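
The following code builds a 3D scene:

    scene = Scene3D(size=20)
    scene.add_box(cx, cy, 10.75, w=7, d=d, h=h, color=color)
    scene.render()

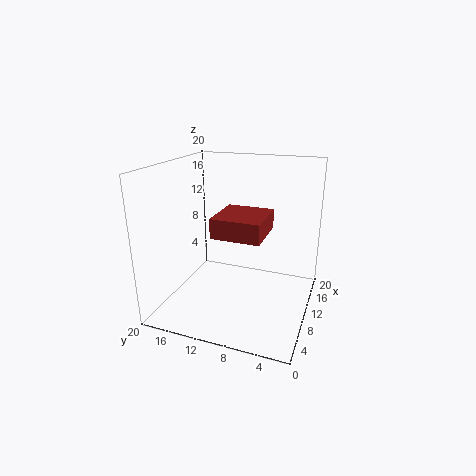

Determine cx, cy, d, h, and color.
cx = 6.75
cy = 6
d = 6.75
h = 2.75
color = 'brown'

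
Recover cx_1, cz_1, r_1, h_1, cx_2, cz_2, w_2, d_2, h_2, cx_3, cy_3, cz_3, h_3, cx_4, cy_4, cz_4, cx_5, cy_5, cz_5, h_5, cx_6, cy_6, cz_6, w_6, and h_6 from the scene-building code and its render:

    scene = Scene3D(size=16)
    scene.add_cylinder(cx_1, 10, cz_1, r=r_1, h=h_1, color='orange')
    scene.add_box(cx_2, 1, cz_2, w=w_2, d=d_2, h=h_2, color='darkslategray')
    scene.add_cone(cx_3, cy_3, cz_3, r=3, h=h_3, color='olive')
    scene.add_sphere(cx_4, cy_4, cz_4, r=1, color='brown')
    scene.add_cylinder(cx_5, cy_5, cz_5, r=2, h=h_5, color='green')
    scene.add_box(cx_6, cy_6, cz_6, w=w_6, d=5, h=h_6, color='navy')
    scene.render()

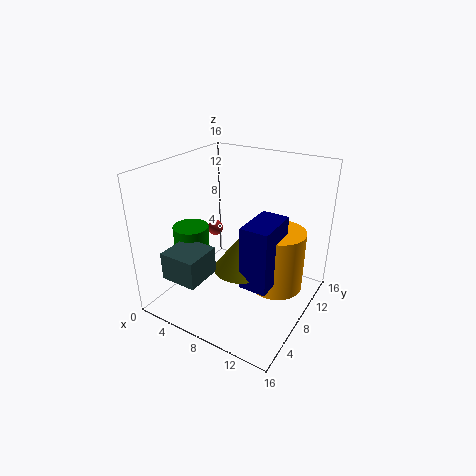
cx_1 = 12
cz_1 = 2
r_1 = 3
h_1 = 7
cx_2 = 3
cz_2 = 5
w_2 = 4
d_2 = 4
h_2 = 3
cx_3 = 9
cy_3 = 7
cz_3 = 5
h_3 = 4
cx_4 = 2
cy_4 = 12
cz_4 = 6
cx_5 = 3
cy_5 = 6
cz_5 = 3
h_5 = 6
cx_6 = 10
cy_6 = 5
cz_6 = 4
w_6 = 3
h_6 = 7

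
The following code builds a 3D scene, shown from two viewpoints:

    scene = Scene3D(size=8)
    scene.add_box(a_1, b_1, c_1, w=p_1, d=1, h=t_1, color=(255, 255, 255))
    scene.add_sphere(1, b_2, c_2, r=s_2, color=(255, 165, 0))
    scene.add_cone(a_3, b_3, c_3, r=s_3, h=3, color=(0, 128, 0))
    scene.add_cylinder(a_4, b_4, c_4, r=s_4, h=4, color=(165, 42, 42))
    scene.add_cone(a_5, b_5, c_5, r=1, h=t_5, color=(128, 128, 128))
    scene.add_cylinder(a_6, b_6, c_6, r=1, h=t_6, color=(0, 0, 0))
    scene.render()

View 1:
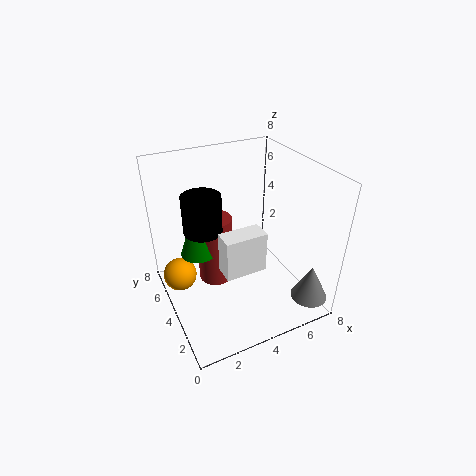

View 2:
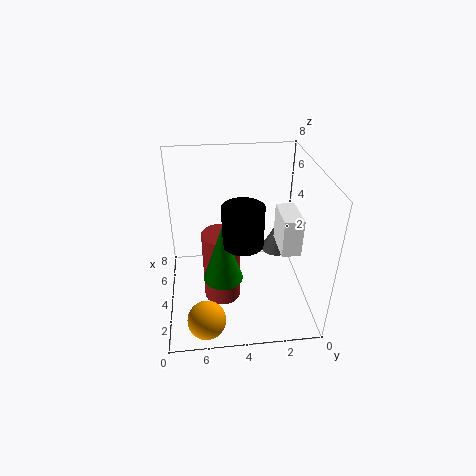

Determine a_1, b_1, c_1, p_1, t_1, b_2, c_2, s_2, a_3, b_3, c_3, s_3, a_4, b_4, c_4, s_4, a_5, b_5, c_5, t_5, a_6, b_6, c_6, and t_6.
a_1 = 2; b_1 = 1; c_1 = 4; p_1 = 2; t_1 = 2; b_2 = 6; c_2 = 1; s_2 = 1; a_3 = 2; b_3 = 5; c_3 = 3; s_3 = 1; a_4 = 3; b_4 = 5; c_4 = 1; s_4 = 1; a_5 = 7; b_5 = 1; c_5 = 1; t_5 = 2; a_6 = 2; b_6 = 4; c_6 = 5; t_6 = 2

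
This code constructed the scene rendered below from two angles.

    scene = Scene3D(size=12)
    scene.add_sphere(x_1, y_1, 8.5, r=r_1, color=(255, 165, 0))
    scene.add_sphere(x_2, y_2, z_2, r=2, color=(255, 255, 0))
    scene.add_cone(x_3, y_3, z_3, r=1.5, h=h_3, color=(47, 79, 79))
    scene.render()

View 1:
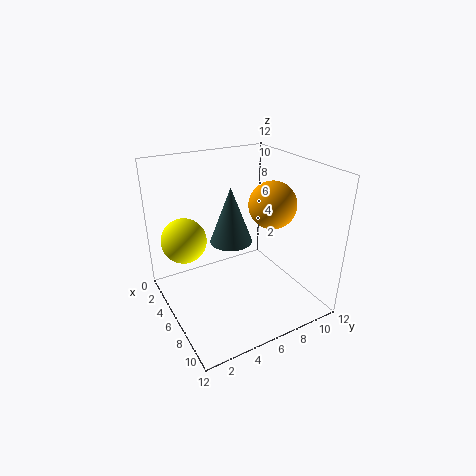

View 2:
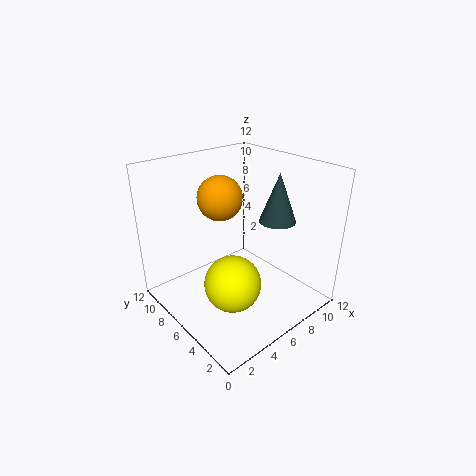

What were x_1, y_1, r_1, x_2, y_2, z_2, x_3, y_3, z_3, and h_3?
x_1 = 6.5
y_1 = 9
r_1 = 2
x_2 = 2.5
y_2 = 2.5
z_2 = 5
x_3 = 8.5
y_3 = 4
z_3 = 7.5
h_3 = 4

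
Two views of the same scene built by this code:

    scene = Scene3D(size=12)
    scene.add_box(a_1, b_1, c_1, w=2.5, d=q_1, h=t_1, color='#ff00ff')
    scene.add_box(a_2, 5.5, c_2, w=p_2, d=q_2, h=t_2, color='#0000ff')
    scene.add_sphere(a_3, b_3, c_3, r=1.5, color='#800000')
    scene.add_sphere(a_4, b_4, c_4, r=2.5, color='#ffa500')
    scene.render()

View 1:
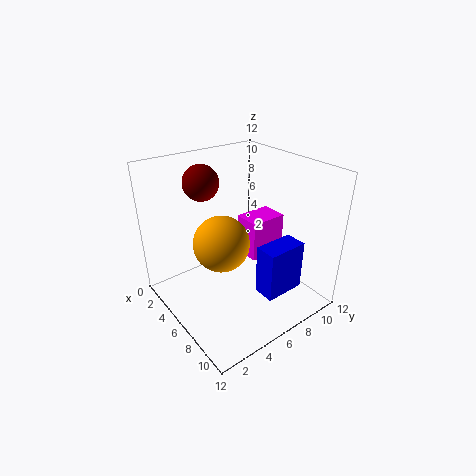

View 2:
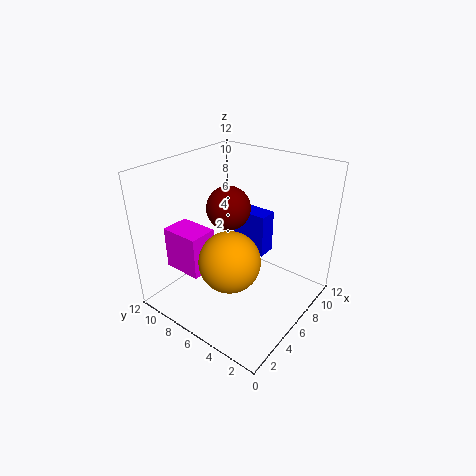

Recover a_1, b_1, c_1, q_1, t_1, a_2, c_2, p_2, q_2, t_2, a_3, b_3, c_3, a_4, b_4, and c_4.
a_1 = 3; b_1 = 8.25; c_1 = 2.5; q_1 = 3.5; t_1 = 3.75; a_2 = 9; c_2 = 2.75; p_2 = 1.75; q_2 = 3.25; t_2 = 4; a_3 = 3; b_3 = 4.5; c_3 = 10.25; a_4 = 4.25; b_4 = 5.5; c_4 = 4.75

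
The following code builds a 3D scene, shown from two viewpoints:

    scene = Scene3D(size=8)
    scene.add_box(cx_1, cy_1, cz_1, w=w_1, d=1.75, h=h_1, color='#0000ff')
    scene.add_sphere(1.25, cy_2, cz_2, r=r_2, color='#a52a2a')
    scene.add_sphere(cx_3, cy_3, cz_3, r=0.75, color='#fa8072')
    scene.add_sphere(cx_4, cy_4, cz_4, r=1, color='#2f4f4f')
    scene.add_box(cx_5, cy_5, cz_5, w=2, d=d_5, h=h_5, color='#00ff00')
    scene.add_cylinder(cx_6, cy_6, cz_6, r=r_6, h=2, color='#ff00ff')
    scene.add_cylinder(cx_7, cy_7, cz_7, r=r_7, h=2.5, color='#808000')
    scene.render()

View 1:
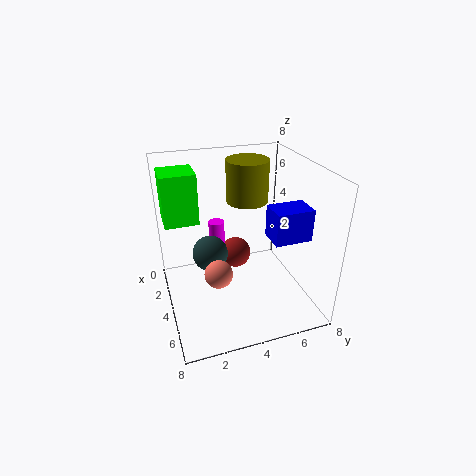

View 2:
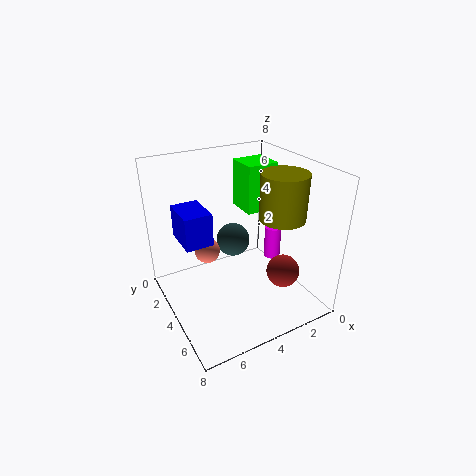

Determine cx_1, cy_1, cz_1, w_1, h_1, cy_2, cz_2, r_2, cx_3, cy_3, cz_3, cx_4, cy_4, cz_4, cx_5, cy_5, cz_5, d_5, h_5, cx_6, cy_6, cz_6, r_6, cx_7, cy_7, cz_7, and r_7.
cx_1 = 6.5; cy_1 = 4.5; cz_1 = 5.5; w_1 = 1.25; h_1 = 1.5; cy_2 = 4.75; cz_2 = 1.25; r_2 = 1; cx_3 = 5.25; cy_3 = 2.5; cz_3 = 2.75; cx_4 = 3.5; cy_4 = 2.5; cz_4 = 3; cx_5 = 0.25; cy_5 = 0.25; cz_5 = 4.25; d_5 = 2; h_5 = 3; cx_6 = 1.25; cy_6 = 3.5; cz_6 = 1.75; r_6 = 0.5; cx_7 = 2; cy_7 = 5.25; cz_7 = 5.25; r_7 = 1.25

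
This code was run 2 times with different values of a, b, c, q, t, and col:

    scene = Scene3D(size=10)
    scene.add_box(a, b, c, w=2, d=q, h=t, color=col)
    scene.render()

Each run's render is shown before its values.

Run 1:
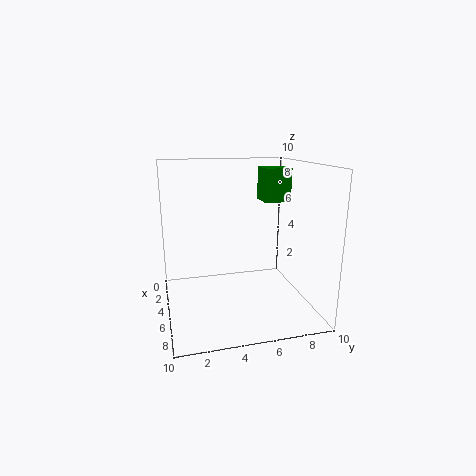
a = 1.5; b = 7.5; c = 7; q = 2; t = 2.5; col = 'green'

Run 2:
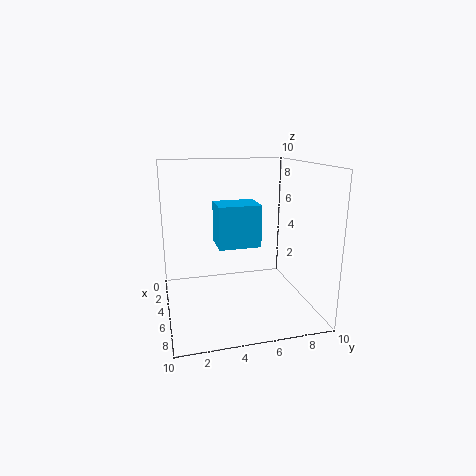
a = 6.5; b = 3; c = 5.5; q = 2.5; t = 2.5; col = 'deepskyblue'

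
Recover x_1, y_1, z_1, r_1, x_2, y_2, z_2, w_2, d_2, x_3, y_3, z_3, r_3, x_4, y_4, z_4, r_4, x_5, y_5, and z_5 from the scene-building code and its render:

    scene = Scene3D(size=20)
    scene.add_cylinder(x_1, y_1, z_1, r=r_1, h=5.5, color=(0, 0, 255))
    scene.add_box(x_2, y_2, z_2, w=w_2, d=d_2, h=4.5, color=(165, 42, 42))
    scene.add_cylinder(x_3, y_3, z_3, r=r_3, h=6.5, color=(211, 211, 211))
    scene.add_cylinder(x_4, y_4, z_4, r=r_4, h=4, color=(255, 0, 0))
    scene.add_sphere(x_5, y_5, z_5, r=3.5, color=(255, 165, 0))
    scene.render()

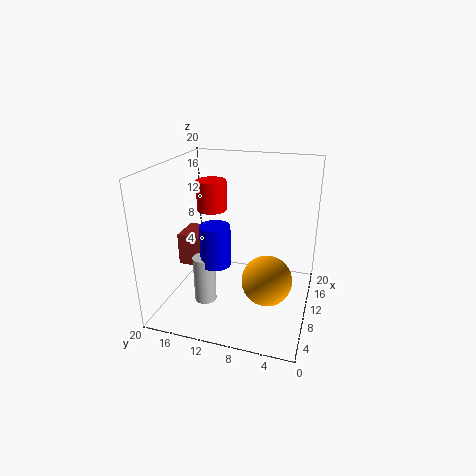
x_1 = 6.5, y_1 = 12, z_1 = 7.5, r_1 = 2, x_2 = 7.5, y_2 = 13, z_2 = 6, w_2 = 4.5, d_2 = 5, x_3 = 6, y_3 = 13.5, z_3 = 2, r_3 = 1.5, x_4 = 9.5, y_4 = 13.5, z_4 = 14, r_4 = 2, x_5 = 9, y_5 = 5.5, z_5 = 4.5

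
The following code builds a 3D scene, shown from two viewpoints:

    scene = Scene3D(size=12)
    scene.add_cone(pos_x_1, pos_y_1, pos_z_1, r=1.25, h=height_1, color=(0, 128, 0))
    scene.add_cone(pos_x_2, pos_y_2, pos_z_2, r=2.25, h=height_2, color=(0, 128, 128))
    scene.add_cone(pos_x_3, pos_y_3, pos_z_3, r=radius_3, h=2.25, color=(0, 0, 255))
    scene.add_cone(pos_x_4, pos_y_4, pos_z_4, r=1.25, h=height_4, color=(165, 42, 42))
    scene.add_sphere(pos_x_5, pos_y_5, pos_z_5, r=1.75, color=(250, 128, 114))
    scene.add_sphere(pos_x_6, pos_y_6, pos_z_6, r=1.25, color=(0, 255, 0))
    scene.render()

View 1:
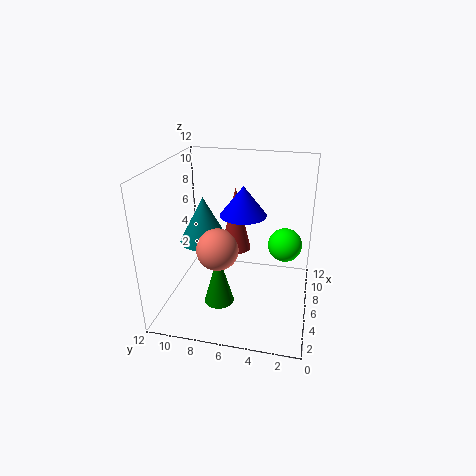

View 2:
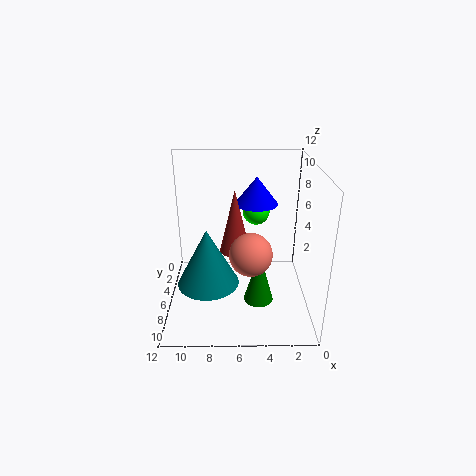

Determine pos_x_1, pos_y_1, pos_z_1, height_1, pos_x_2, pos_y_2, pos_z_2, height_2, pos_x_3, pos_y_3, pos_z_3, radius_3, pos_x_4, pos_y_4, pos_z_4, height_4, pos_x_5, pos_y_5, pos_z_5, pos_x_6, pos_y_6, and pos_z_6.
pos_x_1 = 4.25, pos_y_1 = 7.25, pos_z_1 = 0.75, height_1 = 4.5, pos_x_2 = 8.25, pos_y_2 = 9.75, pos_z_2 = 4.25, height_2 = 4.25, pos_x_3 = 4.5, pos_y_3 = 5.25, pos_z_3 = 8.75, radius_3 = 1.75, pos_x_4 = 6.25, pos_y_4 = 6.25, pos_z_4 = 5, height_4 = 5.25, pos_x_5 = 5, pos_y_5 = 7.5, pos_z_5 = 5.25, pos_x_6 = 4.25, pos_y_6 = 2, pos_z_6 = 6.75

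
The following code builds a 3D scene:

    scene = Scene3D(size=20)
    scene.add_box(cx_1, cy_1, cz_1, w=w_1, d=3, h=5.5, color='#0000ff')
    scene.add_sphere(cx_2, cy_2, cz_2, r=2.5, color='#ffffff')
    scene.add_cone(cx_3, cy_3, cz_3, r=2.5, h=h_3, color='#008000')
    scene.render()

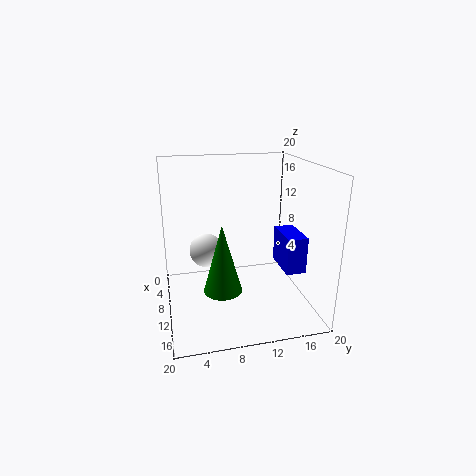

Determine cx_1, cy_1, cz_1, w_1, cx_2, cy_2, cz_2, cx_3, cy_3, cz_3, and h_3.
cx_1 = 5.5; cy_1 = 17; cz_1 = 4; w_1 = 6; cx_2 = 6.5; cy_2 = 6; cz_2 = 7; cx_3 = 14; cy_3 = 7; cz_3 = 4.5; h_3 = 9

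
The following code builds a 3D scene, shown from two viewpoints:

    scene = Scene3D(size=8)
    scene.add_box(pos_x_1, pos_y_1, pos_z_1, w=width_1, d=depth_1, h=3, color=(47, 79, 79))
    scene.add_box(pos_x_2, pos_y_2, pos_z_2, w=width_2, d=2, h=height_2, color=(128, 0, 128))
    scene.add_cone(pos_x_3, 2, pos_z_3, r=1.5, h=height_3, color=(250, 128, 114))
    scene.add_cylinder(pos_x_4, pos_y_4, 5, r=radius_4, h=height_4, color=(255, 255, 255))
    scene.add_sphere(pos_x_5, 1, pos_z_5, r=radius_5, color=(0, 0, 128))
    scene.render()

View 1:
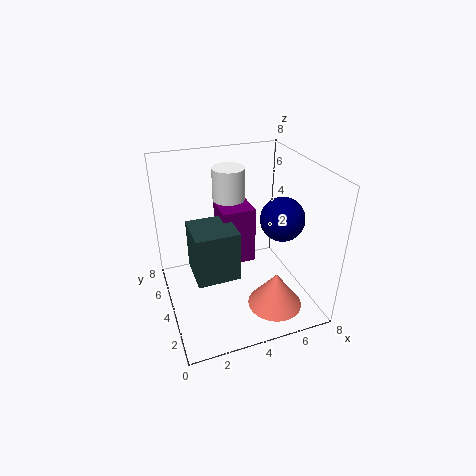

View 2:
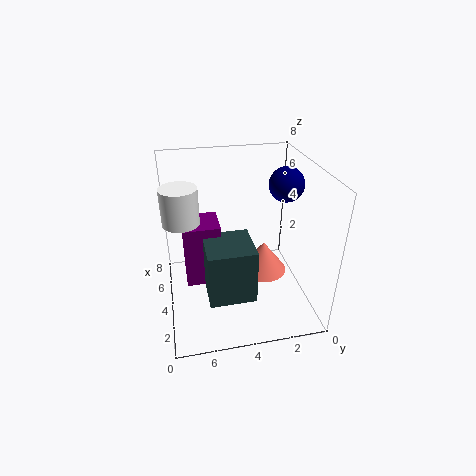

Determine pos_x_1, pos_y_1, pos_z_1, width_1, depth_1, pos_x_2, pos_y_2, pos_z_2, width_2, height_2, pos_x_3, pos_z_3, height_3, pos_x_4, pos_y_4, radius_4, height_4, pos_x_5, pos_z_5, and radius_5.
pos_x_1 = 1.5; pos_y_1 = 3.5; pos_z_1 = 1.5; width_1 = 2.5; depth_1 = 2.5; pos_x_2 = 3.5; pos_y_2 = 5; pos_z_2 = 1.5; width_2 = 2; height_2 = 3.5; pos_x_3 = 5.5; pos_z_3 = 0.5; height_3 = 2; pos_x_4 = 4.5; pos_y_4 = 7; radius_4 = 1; height_4 = 2; pos_x_5 = 5; pos_z_5 = 6.5; radius_5 = 1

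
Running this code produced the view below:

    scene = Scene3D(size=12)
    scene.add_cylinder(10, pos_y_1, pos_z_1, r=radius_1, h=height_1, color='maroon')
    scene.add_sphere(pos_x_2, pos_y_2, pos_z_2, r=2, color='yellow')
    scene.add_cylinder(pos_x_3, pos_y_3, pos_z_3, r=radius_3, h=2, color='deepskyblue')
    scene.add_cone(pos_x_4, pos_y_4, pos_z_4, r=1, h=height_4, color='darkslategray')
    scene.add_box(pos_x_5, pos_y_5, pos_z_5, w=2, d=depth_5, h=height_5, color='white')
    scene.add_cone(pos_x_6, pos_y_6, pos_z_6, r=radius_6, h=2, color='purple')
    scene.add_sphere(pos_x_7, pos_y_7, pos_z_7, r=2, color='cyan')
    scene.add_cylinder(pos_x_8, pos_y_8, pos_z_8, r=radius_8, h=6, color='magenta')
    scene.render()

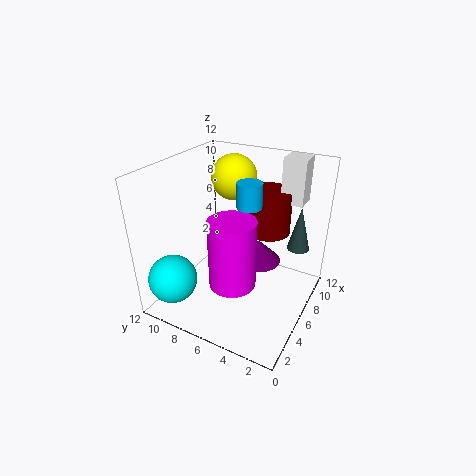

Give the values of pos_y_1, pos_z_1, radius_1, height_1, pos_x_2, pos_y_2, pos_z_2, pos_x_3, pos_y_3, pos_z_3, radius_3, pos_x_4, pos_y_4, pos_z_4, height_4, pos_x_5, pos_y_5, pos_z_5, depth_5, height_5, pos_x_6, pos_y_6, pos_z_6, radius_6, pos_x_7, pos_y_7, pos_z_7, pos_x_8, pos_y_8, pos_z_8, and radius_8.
pos_y_1 = 5; pos_z_1 = 5; radius_1 = 2; height_1 = 4; pos_x_2 = 9; pos_y_2 = 8; pos_z_2 = 10; pos_x_3 = 6; pos_y_3 = 5; pos_z_3 = 9; radius_3 = 1; pos_x_4 = 10; pos_y_4 = 2; pos_z_4 = 4; height_4 = 4; pos_x_5 = 10; pos_y_5 = 2; pos_z_5 = 8; depth_5 = 2; height_5 = 4; pos_x_6 = 8; pos_y_6 = 5; pos_z_6 = 3; radius_6 = 2; pos_x_7 = 2; pos_y_7 = 10; pos_z_7 = 3; pos_x_8 = 5; pos_y_8 = 6; pos_z_8 = 2; radius_8 = 2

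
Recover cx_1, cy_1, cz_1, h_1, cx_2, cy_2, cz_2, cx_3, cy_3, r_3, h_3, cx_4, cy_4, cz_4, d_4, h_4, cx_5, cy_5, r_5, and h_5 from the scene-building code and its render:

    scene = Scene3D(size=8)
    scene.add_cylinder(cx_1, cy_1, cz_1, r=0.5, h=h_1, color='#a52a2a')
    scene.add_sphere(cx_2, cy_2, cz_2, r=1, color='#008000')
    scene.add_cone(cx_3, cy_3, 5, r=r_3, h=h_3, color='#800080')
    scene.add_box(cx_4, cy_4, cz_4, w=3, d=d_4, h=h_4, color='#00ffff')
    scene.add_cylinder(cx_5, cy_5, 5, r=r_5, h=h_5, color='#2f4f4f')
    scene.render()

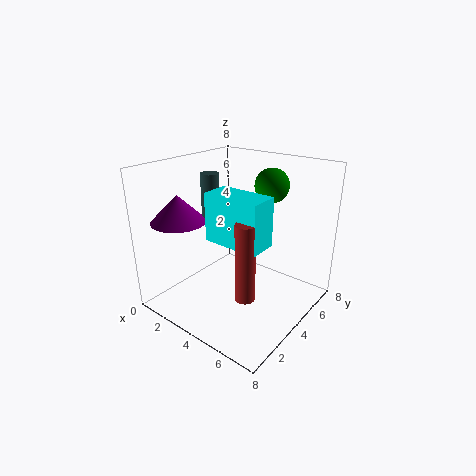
cx_1 = 6, cy_1 = 2, cz_1 = 2, h_1 = 4, cx_2 = 4.5, cy_2 = 6.5, cz_2 = 6.5, cx_3 = 1.5, cy_3 = 2, r_3 = 1.5, h_3 = 1.5, cx_4 = 3.5, cy_4 = 2, cz_4 = 4.5, d_4 = 1.5, h_4 = 2.5, cx_5 = 2.5, cy_5 = 3.5, r_5 = 0.5, h_5 = 2.5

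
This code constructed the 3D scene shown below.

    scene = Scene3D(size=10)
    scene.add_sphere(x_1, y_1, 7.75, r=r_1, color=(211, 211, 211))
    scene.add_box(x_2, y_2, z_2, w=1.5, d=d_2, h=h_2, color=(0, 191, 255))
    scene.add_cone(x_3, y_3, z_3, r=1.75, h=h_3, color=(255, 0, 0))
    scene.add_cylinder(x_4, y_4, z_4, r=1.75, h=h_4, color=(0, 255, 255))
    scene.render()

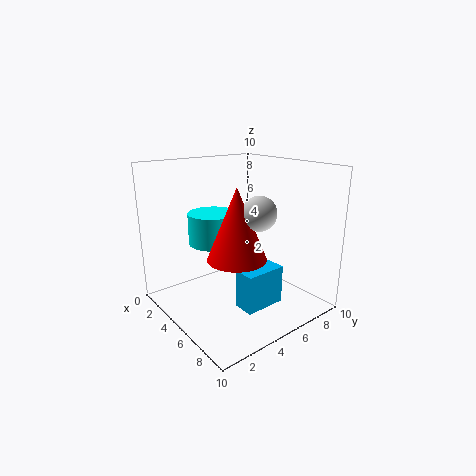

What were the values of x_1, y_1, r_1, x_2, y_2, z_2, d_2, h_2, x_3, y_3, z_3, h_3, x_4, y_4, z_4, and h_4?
x_1 = 8.5, y_1 = 3.75, r_1 = 1, x_2 = 5.75, y_2 = 4.25, z_2 = 0.25, d_2 = 3, h_2 = 2.75, x_3 = 7.75, y_3 = 2.75, z_3 = 5, h_3 = 4.25, x_4 = 3, y_4 = 4.25, z_4 = 4.25, h_4 = 2.25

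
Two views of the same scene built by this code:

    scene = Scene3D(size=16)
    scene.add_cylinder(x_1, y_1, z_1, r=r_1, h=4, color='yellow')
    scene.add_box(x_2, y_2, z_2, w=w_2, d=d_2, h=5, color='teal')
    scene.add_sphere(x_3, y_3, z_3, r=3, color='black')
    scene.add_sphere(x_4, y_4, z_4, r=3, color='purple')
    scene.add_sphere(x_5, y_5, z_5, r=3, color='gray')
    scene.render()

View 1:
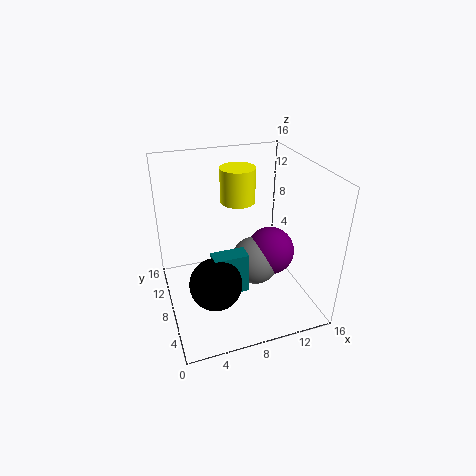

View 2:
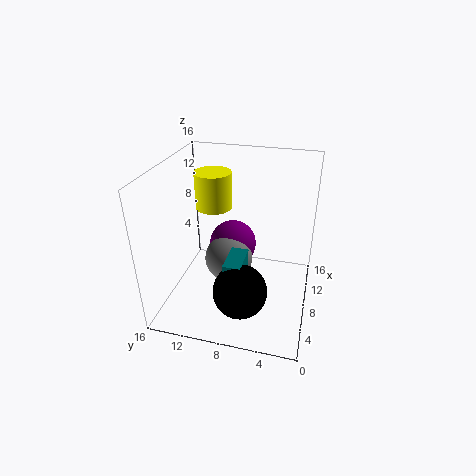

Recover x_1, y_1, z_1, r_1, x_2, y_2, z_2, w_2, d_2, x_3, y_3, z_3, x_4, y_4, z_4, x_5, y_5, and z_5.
x_1 = 9
y_1 = 11
z_1 = 11
r_1 = 2
x_2 = 5
y_2 = 7
z_2 = 1
w_2 = 4
d_2 = 2
x_3 = 5
y_3 = 7
z_3 = 3
x_4 = 13
y_4 = 10
z_4 = 4
x_5 = 11
y_5 = 10
z_5 = 3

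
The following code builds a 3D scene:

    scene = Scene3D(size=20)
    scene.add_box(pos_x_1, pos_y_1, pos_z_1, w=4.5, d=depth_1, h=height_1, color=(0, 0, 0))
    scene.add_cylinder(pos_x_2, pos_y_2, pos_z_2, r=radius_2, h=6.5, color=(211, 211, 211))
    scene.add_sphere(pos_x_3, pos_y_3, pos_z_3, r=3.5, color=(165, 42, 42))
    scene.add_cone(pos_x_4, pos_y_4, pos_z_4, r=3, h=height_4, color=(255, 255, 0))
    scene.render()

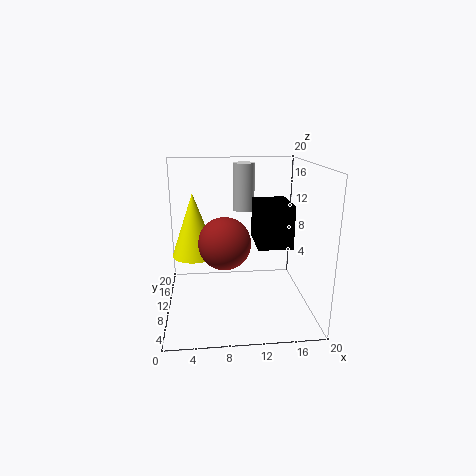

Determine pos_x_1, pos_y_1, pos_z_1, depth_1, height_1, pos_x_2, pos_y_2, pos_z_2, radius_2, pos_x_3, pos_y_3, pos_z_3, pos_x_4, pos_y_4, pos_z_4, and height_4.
pos_x_1 = 12, pos_y_1 = 5, pos_z_1 = 10, depth_1 = 6, height_1 = 5.5, pos_x_2 = 11, pos_y_2 = 12, pos_z_2 = 13.5, radius_2 = 1.5, pos_x_3 = 8, pos_y_3 = 8, pos_z_3 = 10, pos_x_4 = 4, pos_y_4 = 9.5, pos_z_4 = 8, height_4 = 8.5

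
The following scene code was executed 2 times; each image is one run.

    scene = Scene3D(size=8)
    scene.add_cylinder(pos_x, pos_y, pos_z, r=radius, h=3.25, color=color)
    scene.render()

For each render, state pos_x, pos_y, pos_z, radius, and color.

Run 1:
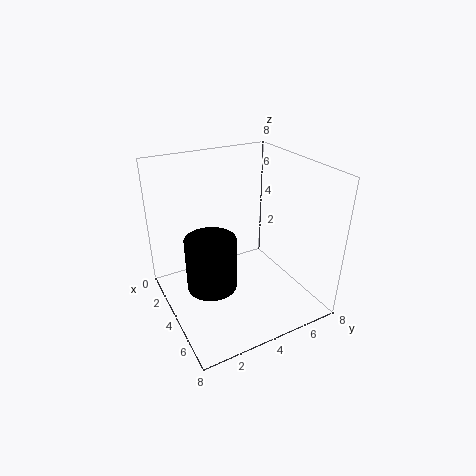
pos_x = 3; pos_y = 2.75; pos_z = 0.5; radius = 1.5; color = 'black'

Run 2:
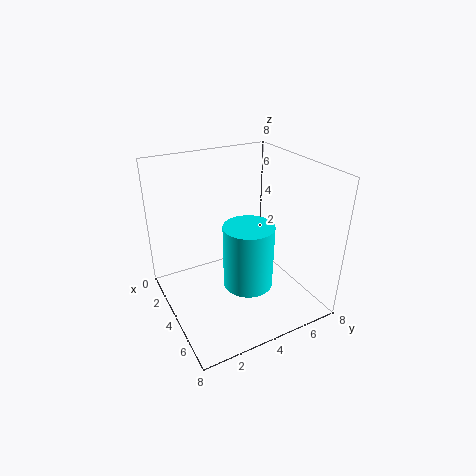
pos_x = 6; pos_y = 3.5; pos_z = 2.5; radius = 1.25; color = 'cyan'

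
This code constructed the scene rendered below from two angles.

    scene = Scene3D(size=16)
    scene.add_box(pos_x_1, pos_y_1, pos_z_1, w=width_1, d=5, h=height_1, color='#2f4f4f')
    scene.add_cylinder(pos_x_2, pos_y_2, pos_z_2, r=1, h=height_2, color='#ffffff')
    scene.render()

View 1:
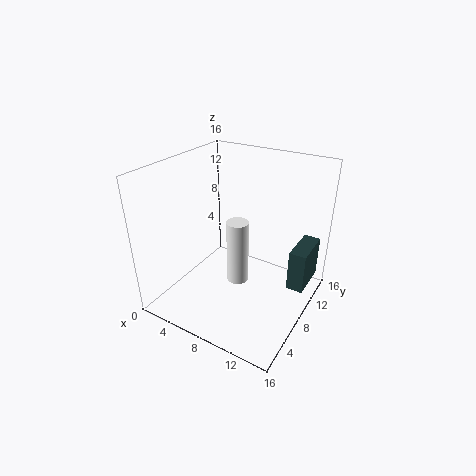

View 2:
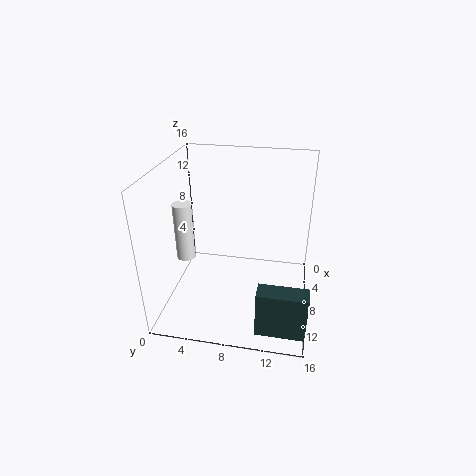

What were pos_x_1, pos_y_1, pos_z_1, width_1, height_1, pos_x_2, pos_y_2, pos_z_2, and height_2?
pos_x_1 = 13
pos_y_1 = 11
pos_z_1 = 1
width_1 = 2
height_1 = 5
pos_x_2 = 11
pos_y_2 = 3
pos_z_2 = 7
height_2 = 6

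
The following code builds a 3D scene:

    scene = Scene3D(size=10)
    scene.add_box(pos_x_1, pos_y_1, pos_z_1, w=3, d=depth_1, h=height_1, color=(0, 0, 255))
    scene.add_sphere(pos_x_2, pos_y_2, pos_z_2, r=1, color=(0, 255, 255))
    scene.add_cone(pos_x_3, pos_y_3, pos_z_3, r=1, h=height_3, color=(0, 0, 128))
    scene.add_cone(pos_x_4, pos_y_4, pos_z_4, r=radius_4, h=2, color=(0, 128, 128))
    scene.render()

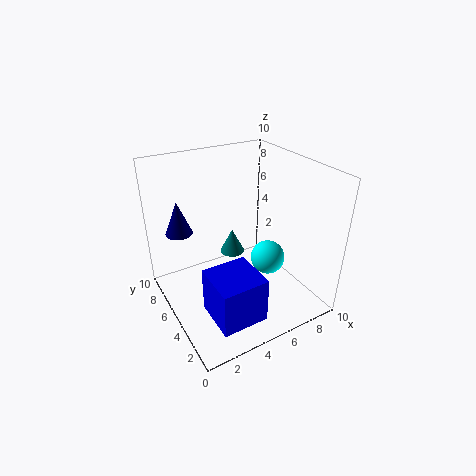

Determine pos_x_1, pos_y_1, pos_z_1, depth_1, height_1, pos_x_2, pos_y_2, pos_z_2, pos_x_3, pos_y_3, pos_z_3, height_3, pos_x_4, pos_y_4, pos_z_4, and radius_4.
pos_x_1 = 1.5; pos_y_1 = 0.5; pos_z_1 = 1.5; depth_1 = 3; height_1 = 3; pos_x_2 = 5; pos_y_2 = 1.5; pos_z_2 = 5.5; pos_x_3 = 2; pos_y_3 = 8.5; pos_z_3 = 4.5; height_3 = 2.5; pos_x_4 = 6.5; pos_y_4 = 8.5; pos_z_4 = 1.5; radius_4 = 1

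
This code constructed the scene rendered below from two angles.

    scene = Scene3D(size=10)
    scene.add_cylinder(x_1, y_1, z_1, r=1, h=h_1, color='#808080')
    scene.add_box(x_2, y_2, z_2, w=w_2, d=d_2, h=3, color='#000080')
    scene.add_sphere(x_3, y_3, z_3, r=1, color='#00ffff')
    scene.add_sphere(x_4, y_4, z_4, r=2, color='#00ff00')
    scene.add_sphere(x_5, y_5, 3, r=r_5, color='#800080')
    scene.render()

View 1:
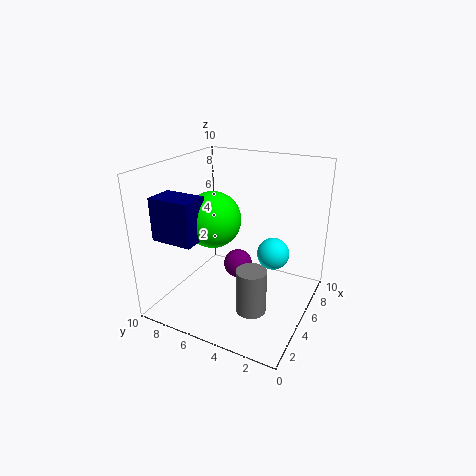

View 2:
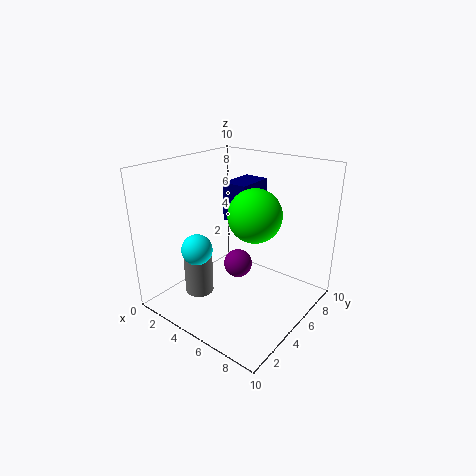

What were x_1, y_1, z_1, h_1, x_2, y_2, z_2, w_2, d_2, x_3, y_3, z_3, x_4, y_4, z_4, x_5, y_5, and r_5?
x_1 = 3; y_1 = 3; z_1 = 1; h_1 = 3; x_2 = 2; y_2 = 7; z_2 = 5; w_2 = 2; d_2 = 3; x_3 = 4; y_3 = 2; z_3 = 5; x_4 = 5; y_4 = 7; z_4 = 6; x_5 = 5; y_5 = 5; r_5 = 1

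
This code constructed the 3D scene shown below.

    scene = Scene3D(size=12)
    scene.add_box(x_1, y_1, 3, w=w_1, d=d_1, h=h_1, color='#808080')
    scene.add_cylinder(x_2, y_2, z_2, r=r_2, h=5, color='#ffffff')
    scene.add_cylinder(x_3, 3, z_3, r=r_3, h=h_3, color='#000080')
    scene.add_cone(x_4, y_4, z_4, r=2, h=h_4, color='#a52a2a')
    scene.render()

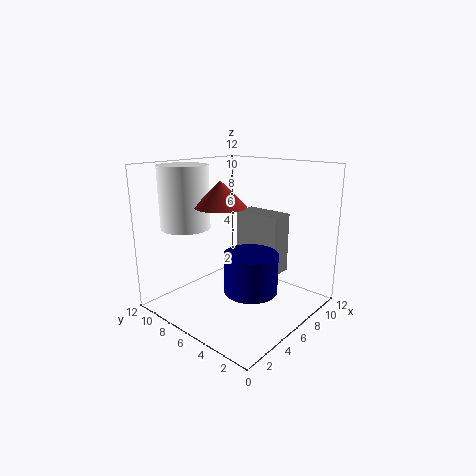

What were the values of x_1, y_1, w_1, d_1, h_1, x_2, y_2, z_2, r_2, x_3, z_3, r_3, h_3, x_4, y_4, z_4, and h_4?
x_1 = 7; y_1 = 3; w_1 = 2; d_1 = 4; h_1 = 5; x_2 = 3; y_2 = 9; z_2 = 7; r_2 = 2; x_3 = 4; z_3 = 3; r_3 = 2; h_3 = 3; x_4 = 4; y_4 = 6; z_4 = 9; h_4 = 2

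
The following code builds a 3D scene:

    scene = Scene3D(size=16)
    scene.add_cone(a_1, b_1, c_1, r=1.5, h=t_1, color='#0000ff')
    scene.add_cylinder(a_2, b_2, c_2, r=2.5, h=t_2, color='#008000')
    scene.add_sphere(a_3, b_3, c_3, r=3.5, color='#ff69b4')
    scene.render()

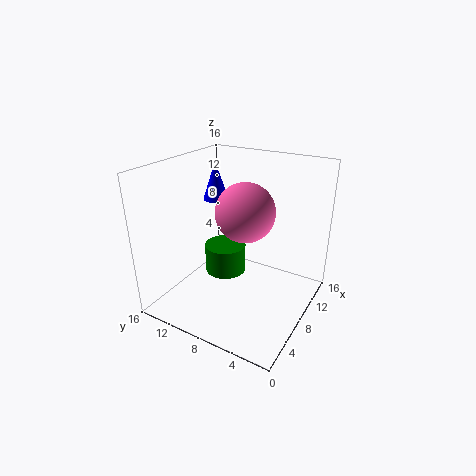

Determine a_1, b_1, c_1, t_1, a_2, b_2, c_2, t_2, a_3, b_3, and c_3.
a_1 = 10.5, b_1 = 12.5, c_1 = 11, t_1 = 4.5, a_2 = 10, b_2 = 11, c_2 = 2, t_2 = 3.5, a_3 = 10.5, b_3 = 8.5, c_3 = 10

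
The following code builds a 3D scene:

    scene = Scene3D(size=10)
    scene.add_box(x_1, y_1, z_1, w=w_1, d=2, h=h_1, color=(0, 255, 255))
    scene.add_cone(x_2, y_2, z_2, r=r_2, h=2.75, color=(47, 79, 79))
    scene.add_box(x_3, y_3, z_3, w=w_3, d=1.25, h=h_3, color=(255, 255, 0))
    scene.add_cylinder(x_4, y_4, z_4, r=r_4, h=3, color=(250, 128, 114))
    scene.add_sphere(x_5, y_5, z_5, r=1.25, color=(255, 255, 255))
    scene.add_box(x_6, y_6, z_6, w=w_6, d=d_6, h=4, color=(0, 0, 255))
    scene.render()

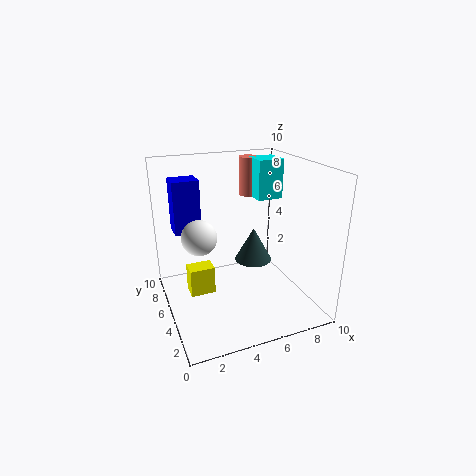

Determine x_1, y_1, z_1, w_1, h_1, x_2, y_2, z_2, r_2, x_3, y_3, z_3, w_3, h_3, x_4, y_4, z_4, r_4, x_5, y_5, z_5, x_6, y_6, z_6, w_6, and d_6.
x_1 = 7.5
y_1 = 7
z_1 = 6.75
w_1 = 2
h_1 = 3
x_2 = 7.5
y_2 = 7.75
z_2 = 1.5
r_2 = 1.5
x_3 = 1.5
y_3 = 5
z_3 = 1
w_3 = 1.75
h_3 = 2
x_4 = 7.5
y_4 = 9
z_4 = 6.75
r_4 = 0.75
x_5 = 2.5
y_5 = 6
z_5 = 5
x_6 = 1.25
y_6 = 8
z_6 = 4.5
w_6 = 2
d_6 = 1.75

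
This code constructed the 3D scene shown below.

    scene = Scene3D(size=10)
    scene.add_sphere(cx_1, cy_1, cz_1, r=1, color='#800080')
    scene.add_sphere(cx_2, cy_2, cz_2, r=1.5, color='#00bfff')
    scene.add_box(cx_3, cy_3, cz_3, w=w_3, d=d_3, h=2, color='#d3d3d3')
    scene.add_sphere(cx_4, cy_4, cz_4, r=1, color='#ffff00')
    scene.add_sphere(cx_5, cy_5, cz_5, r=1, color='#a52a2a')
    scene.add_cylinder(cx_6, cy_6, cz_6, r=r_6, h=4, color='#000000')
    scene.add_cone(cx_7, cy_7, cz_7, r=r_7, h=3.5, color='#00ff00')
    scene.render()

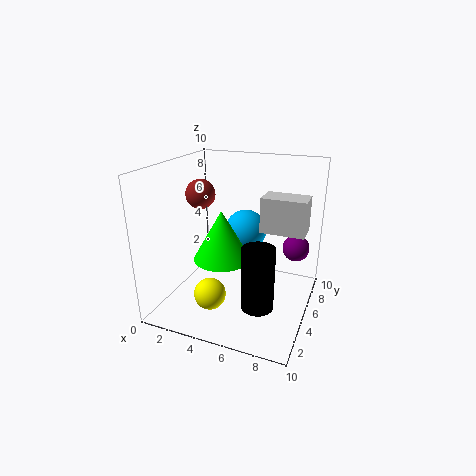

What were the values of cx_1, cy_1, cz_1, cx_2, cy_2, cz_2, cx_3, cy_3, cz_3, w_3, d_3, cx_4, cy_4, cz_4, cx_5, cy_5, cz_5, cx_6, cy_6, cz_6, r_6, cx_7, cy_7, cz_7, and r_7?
cx_1 = 8.5; cy_1 = 8; cz_1 = 3.5; cx_2 = 5; cy_2 = 6.5; cz_2 = 5; cx_3 = 7.5; cy_3 = 2; cz_3 = 7; w_3 = 2.5; d_3 = 1.5; cx_4 = 4.5; cy_4 = 1.5; cz_4 = 2.5; cx_5 = 2.5; cy_5 = 4.5; cz_5 = 8; cx_6 = 7.5; cy_6 = 2; cz_6 = 2; r_6 = 1; cx_7 = 4; cy_7 = 4.5; cz_7 = 3.5; r_7 = 2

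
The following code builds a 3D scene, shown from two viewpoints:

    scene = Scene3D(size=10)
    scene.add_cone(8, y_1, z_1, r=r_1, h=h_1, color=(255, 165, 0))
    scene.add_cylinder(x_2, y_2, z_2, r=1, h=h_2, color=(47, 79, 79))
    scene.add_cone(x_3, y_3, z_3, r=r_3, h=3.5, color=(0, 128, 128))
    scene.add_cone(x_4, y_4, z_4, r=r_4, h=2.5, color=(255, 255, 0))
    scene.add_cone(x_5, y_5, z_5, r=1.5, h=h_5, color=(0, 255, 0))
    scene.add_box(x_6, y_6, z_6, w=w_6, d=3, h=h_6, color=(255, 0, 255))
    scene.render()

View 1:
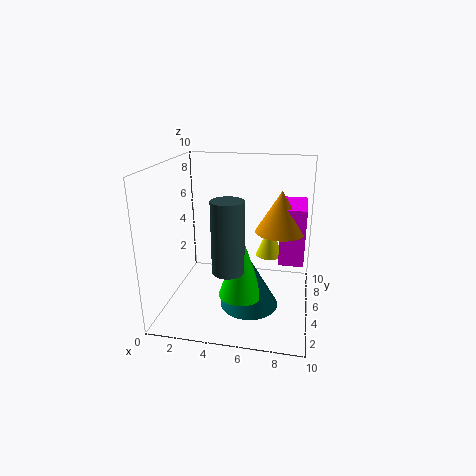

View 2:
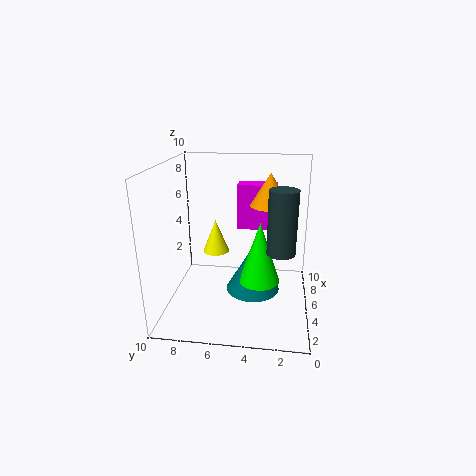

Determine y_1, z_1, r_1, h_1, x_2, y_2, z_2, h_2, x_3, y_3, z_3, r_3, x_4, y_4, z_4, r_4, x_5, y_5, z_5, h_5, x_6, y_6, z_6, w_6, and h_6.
y_1 = 3, z_1 = 6.5, r_1 = 1.5, h_1 = 2.5, x_2 = 5, y_2 = 2, z_2 = 4, h_2 = 4.5, x_3 = 6, y_3 = 4, z_3 = 0.5, r_3 = 2, x_4 = 7, y_4 = 7, z_4 = 3, r_4 = 1, x_5 = 5.5, y_5 = 3.5, z_5 = 1.5, h_5 = 4.5, x_6 = 8, y_6 = 2.5, z_6 = 4.5, w_6 = 1.5, h_6 = 3.5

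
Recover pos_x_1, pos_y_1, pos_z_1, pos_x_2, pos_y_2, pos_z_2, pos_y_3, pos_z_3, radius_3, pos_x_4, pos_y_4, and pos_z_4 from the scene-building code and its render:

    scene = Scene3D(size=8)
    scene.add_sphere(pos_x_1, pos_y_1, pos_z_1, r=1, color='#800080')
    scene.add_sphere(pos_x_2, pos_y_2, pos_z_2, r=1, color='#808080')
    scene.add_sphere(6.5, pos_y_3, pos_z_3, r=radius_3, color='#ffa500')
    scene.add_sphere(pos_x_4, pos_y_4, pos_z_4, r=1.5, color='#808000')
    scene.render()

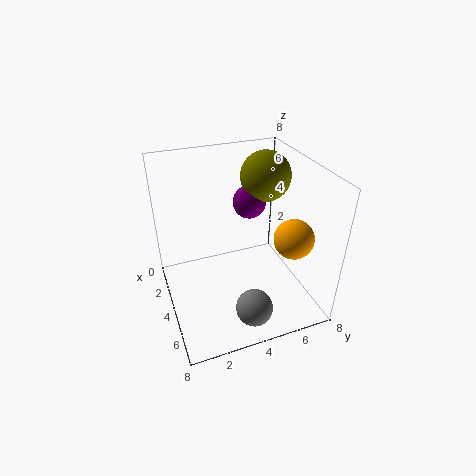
pos_x_1 = 2
pos_y_1 = 5.5
pos_z_1 = 5
pos_x_2 = 6.5
pos_y_2 = 4
pos_z_2 = 1
pos_y_3 = 6
pos_z_3 = 5
radius_3 = 1
pos_x_4 = 2
pos_y_4 = 6.5
pos_z_4 = 6.5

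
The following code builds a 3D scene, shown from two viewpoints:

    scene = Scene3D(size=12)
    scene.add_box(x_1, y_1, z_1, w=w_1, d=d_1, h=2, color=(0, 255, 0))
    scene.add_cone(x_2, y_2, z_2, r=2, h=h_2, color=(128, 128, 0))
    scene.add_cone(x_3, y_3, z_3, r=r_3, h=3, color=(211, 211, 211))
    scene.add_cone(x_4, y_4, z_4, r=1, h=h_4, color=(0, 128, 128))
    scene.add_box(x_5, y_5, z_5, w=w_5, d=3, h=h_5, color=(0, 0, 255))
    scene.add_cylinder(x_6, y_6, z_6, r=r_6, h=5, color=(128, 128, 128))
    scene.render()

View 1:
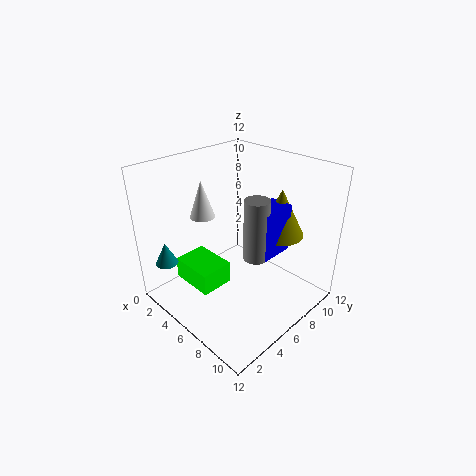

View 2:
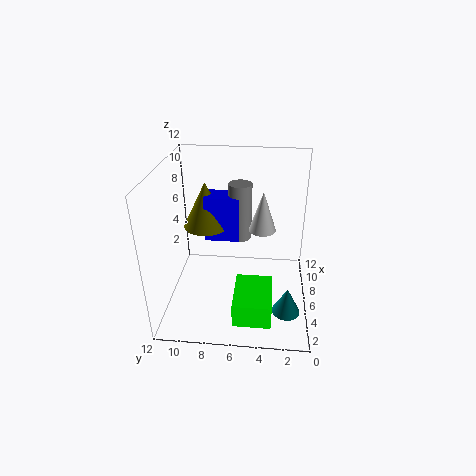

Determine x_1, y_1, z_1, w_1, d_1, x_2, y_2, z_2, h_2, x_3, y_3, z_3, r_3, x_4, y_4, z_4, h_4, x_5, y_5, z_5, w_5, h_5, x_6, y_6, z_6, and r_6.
x_1 = 1
y_1 = 3
z_1 = 1
w_1 = 4
d_1 = 3
x_2 = 8
y_2 = 9
z_2 = 6
h_2 = 4
x_3 = 4
y_3 = 4
z_3 = 8
r_3 = 1
x_4 = 1
y_4 = 2
z_4 = 3
h_4 = 2
x_5 = 7
y_5 = 6
z_5 = 5
w_5 = 2
h_5 = 4
x_6 = 8
y_6 = 6
z_6 = 5
r_6 = 1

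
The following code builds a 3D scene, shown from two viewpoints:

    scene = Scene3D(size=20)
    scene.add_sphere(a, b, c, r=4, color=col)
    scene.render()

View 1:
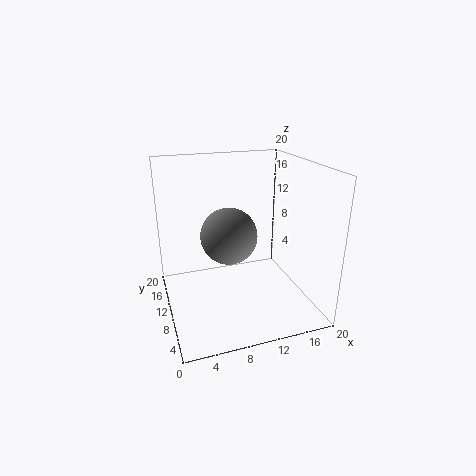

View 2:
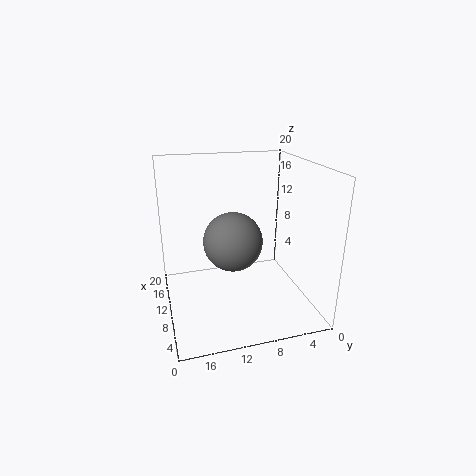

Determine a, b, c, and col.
a = 9
b = 11
c = 10
col = 'gray'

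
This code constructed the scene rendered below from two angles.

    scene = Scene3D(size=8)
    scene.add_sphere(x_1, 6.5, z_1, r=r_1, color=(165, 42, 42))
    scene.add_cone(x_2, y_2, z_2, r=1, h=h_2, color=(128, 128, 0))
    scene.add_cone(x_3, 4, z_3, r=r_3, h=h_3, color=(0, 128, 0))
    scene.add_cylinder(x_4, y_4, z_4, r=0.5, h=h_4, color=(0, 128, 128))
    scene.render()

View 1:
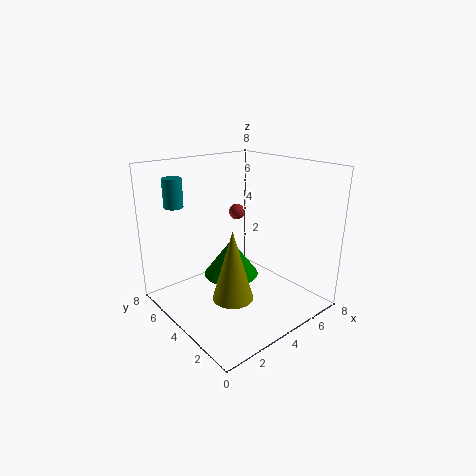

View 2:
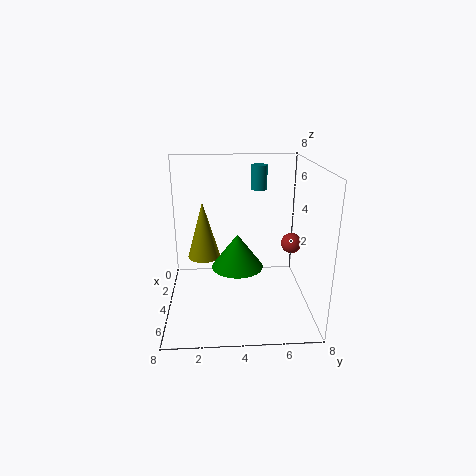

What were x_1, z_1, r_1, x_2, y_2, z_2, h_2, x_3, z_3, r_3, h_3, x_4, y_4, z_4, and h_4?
x_1 = 6; z_1 = 4.5; r_1 = 0.5; x_2 = 2; y_2 = 2; z_2 = 2; h_2 = 3.5; x_3 = 3.5; z_3 = 2; r_3 = 1.5; h_3 = 2; x_4 = 1; y_4 = 5.5; z_4 = 6; h_4 = 1.5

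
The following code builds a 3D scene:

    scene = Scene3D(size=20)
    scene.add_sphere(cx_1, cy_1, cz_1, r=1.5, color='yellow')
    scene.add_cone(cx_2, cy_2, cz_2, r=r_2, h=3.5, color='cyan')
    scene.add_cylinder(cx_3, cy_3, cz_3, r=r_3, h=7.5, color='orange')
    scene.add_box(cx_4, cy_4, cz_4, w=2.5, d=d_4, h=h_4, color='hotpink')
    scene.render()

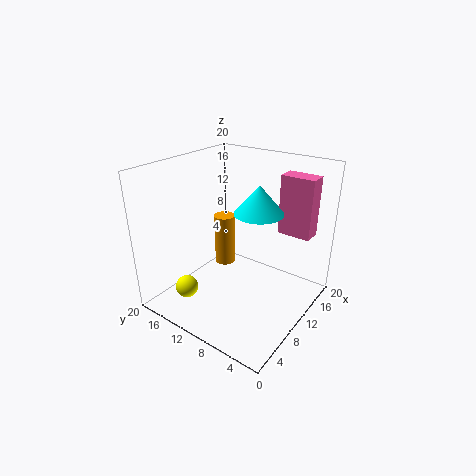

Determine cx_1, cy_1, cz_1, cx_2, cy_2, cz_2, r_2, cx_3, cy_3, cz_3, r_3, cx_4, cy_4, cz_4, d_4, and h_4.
cx_1 = 3; cy_1 = 13.5; cz_1 = 4.5; cx_2 = 8; cy_2 = 5.5; cz_2 = 15.5; r_2 = 3; cx_3 = 11.5; cy_3 = 13.5; cz_3 = 4.5; r_3 = 1.5; cx_4 = 13; cy_4 = 1; cz_4 = 11; d_4 = 4.5; h_4 = 8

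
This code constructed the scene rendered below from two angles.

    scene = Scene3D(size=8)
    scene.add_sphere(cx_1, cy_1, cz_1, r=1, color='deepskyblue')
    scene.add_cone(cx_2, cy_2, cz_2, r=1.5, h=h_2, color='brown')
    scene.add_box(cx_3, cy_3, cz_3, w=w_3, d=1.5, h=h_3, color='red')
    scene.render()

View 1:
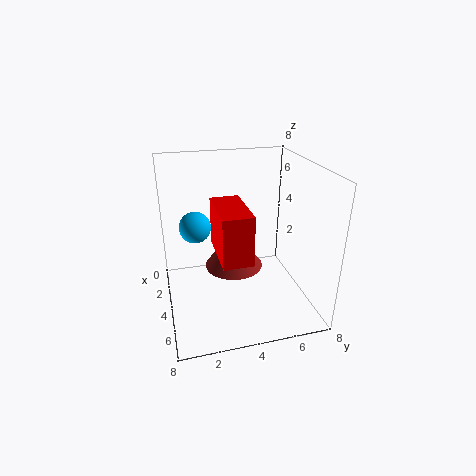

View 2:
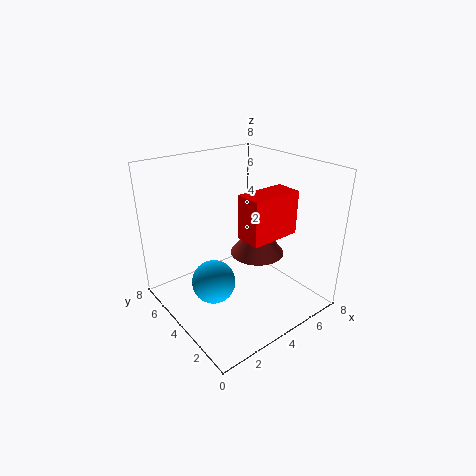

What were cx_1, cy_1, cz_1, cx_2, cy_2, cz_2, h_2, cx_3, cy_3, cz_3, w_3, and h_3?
cx_1 = 1; cy_1 = 2; cz_1 = 3.5; cx_2 = 5; cy_2 = 3.5; cz_2 = 3; h_2 = 2; cx_3 = 4; cy_3 = 2.5; cz_3 = 4; w_3 = 3; h_3 = 2.5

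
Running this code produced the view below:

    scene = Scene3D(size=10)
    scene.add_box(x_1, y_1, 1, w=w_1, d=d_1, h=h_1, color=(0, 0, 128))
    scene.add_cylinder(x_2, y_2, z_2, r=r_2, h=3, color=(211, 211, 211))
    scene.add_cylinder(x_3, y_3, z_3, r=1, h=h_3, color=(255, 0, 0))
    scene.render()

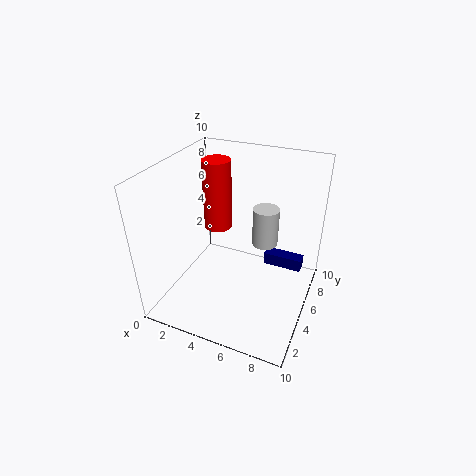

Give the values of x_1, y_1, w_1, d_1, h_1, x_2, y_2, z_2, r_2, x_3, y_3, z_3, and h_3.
x_1 = 6, y_1 = 8, w_1 = 3, d_1 = 1, h_1 = 1, x_2 = 6, y_2 = 8, z_2 = 3, r_2 = 1, x_3 = 3, y_3 = 6, z_3 = 5, h_3 = 5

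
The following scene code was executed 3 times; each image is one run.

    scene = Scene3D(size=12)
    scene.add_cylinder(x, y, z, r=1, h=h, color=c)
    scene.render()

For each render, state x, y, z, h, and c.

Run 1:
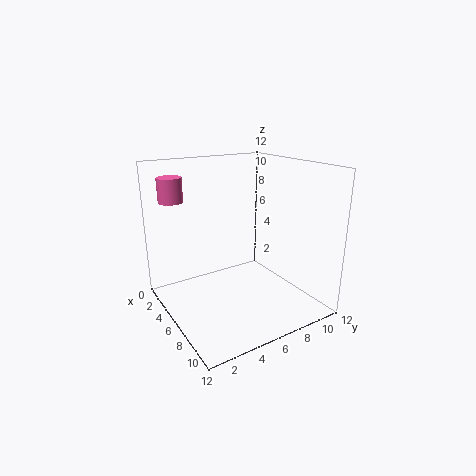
x = 3, y = 1.5, z = 9, h = 2, c = 'hotpink'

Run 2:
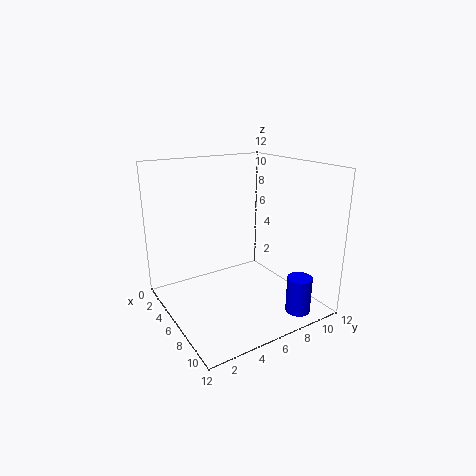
x = 10.5, y = 9, z = 0.5, h = 3, c = 'blue'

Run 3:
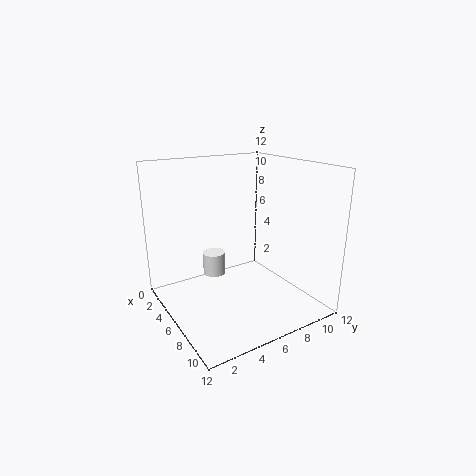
x = 3.5, y = 5, z = 2, h = 2, c = 'white'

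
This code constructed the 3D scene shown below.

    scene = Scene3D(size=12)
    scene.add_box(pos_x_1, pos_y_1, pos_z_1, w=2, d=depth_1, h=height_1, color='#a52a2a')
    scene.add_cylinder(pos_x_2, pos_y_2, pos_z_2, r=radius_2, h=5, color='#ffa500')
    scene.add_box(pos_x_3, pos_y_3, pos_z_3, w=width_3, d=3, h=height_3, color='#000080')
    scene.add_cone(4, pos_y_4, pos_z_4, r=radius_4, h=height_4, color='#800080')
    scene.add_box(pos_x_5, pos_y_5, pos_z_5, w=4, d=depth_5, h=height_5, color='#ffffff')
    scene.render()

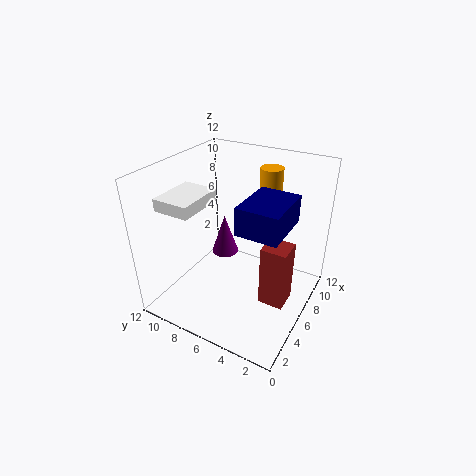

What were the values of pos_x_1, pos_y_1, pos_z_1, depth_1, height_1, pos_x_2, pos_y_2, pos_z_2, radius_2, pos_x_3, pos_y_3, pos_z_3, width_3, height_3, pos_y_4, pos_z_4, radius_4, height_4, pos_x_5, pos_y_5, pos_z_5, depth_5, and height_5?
pos_x_1 = 4; pos_y_1 = 1; pos_z_1 = 2; depth_1 = 2; height_1 = 5; pos_x_2 = 10; pos_y_2 = 5; pos_z_2 = 6; radius_2 = 1; pos_x_3 = 2; pos_y_3 = 1; pos_z_3 = 9; width_3 = 4; height_3 = 2; pos_y_4 = 6; pos_z_4 = 6; radius_4 = 1; height_4 = 3; pos_x_5 = 2; pos_y_5 = 8; pos_z_5 = 9; depth_5 = 3; height_5 = 1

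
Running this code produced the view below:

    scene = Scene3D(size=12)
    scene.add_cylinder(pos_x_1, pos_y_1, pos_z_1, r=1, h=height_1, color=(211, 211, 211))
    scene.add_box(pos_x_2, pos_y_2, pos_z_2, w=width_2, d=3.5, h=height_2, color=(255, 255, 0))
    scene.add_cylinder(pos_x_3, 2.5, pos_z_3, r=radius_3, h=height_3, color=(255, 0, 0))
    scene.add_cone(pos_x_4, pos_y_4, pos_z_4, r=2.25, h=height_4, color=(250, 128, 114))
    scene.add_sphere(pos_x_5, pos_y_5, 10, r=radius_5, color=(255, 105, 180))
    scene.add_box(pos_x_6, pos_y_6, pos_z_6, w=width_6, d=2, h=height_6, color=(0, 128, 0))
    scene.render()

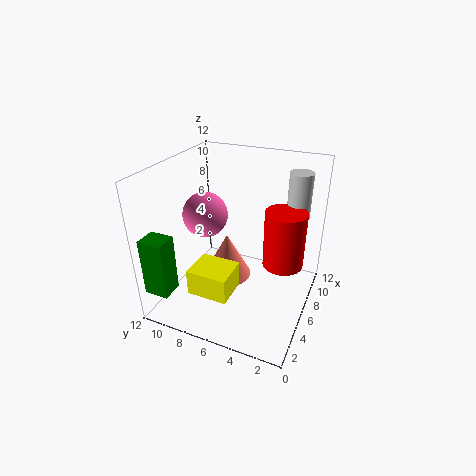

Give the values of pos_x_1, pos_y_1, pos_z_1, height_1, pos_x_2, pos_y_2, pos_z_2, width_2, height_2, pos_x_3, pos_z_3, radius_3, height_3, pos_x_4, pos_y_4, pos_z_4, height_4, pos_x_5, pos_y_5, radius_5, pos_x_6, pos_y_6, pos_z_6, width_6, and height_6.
pos_x_1 = 9.75
pos_y_1 = 2
pos_z_1 = 7
height_1 = 4
pos_x_2 = 2.75
pos_y_2 = 5.75
pos_z_2 = 1.5
width_2 = 3
height_2 = 2.25
pos_x_3 = 7.75
pos_z_3 = 3.25
radius_3 = 1.75
height_3 = 5
pos_x_4 = 8
pos_y_4 = 8
pos_z_4 = 0.5
height_4 = 4.25
pos_x_5 = 1.75
pos_y_5 = 6.5
radius_5 = 1.5
pos_x_6 = 0.5
pos_y_6 = 9.75
pos_z_6 = 2.5
width_6 = 1.75
height_6 = 4.75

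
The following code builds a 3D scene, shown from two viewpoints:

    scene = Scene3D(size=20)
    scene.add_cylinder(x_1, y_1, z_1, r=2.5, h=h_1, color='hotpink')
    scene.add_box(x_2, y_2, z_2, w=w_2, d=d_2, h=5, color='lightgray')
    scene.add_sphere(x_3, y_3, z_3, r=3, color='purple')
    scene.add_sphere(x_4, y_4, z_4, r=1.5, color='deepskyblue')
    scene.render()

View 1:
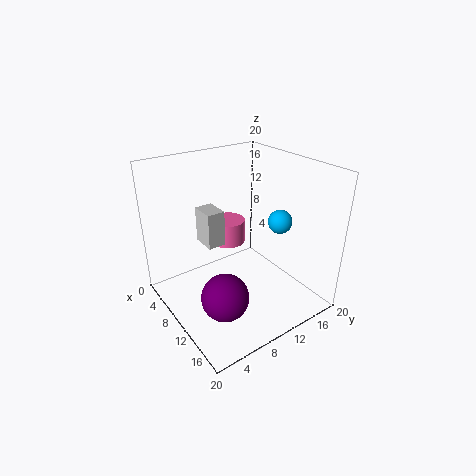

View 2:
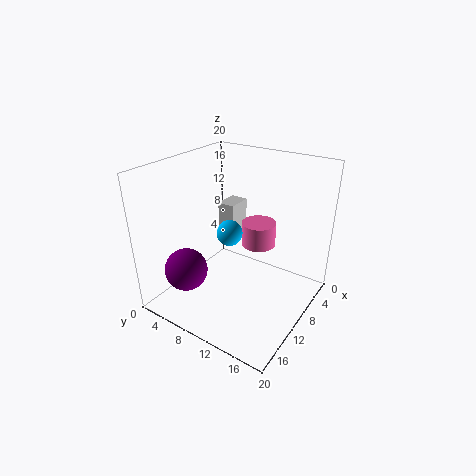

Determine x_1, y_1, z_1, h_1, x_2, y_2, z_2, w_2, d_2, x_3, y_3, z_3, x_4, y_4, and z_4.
x_1 = 6, y_1 = 11, z_1 = 7.5, h_1 = 3.5, x_2 = 5.5, y_2 = 6, z_2 = 9, w_2 = 3.5, d_2 = 2.5, x_3 = 15, y_3 = 4.5, z_3 = 5.5, x_4 = 15.5, y_4 = 12.5, z_4 = 14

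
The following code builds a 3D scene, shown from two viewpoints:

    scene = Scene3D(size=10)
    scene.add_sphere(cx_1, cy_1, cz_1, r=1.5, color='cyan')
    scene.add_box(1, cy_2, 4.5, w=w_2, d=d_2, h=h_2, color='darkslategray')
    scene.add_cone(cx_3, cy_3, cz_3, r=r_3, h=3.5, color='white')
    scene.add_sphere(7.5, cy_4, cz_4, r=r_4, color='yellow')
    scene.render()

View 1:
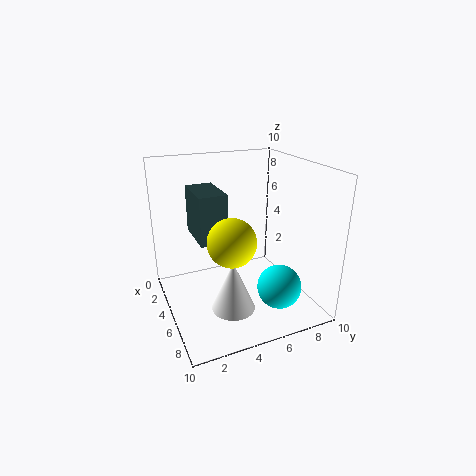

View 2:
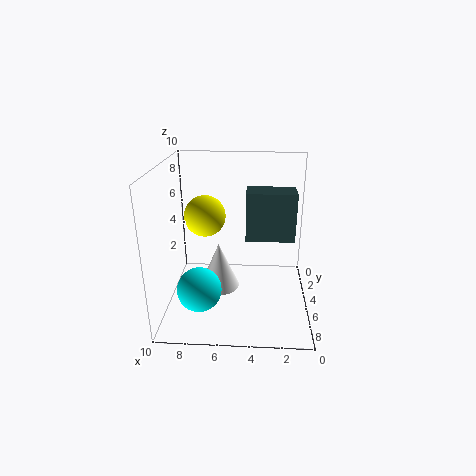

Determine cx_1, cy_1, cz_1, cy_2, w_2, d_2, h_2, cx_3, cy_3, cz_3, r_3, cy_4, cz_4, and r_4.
cx_1 = 7.5
cy_1 = 7
cz_1 = 2
cy_2 = 2.5
w_2 = 3.5
d_2 = 2
h_2 = 3.5
cx_3 = 6.5
cy_3 = 4
cz_3 = 0.5
r_3 = 1.5
cy_4 = 3.5
cz_4 = 6
r_4 = 1.5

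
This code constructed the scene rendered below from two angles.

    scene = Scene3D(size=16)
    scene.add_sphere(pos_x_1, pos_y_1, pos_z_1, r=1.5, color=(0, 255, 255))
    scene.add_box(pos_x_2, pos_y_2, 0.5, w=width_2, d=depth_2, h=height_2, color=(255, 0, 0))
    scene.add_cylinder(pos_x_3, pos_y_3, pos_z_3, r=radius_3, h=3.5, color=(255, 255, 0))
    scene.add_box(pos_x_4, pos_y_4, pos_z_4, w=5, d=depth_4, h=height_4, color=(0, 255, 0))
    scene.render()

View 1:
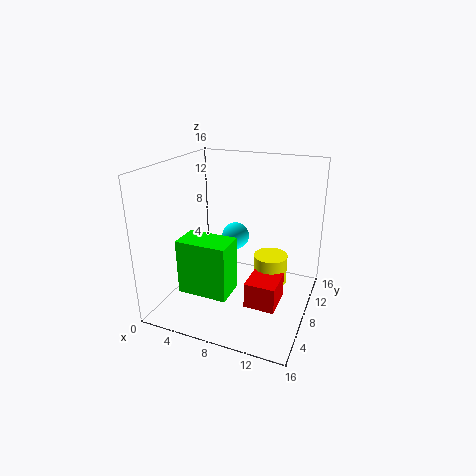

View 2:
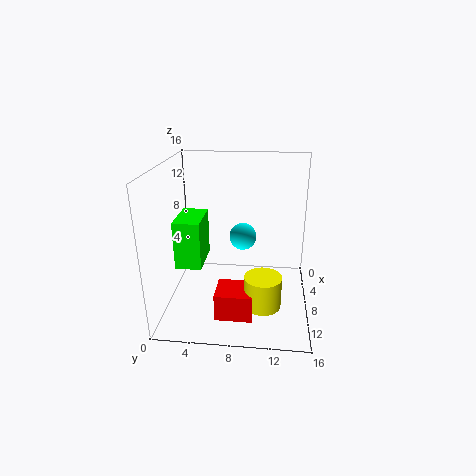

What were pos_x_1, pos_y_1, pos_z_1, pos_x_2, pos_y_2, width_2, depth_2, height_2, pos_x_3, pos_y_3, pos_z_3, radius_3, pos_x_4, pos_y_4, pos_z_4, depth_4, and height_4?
pos_x_1 = 7.5; pos_y_1 = 8.5; pos_z_1 = 8; pos_x_2 = 9.5; pos_y_2 = 6; width_2 = 3.5; depth_2 = 4; height_2 = 3; pos_x_3 = 11; pos_y_3 = 11; pos_z_3 = 1.5; radius_3 = 2; pos_x_4 = 4.5; pos_y_4 = 1; pos_z_4 = 4.5; depth_4 = 3; height_4 = 5.5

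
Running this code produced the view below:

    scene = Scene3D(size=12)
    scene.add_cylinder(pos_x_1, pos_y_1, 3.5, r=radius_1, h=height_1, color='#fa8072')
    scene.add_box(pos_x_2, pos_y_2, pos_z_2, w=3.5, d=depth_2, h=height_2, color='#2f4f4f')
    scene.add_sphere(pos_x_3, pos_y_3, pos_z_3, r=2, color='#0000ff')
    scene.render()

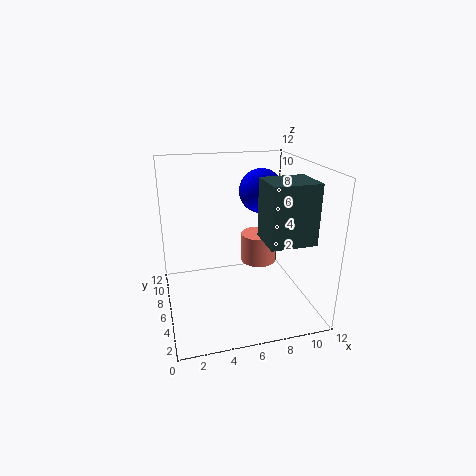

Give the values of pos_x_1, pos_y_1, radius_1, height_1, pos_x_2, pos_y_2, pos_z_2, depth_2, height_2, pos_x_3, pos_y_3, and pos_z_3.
pos_x_1 = 8
pos_y_1 = 6.5
radius_1 = 1.5
height_1 = 2.5
pos_x_2 = 7
pos_y_2 = 1
pos_z_2 = 7
depth_2 = 3
height_2 = 4.5
pos_x_3 = 9
pos_y_3 = 9
pos_z_3 = 9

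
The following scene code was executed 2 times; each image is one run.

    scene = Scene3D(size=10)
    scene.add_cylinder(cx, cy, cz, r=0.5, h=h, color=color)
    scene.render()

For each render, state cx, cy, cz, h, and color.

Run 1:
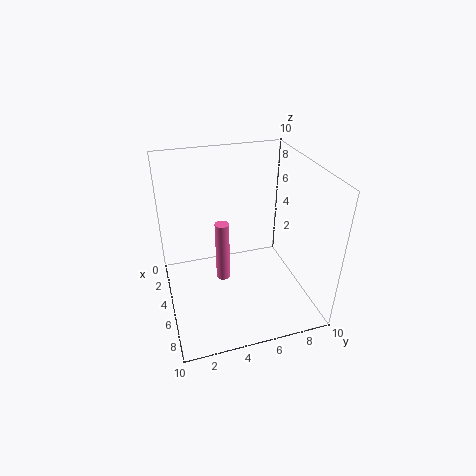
cx = 4.5, cy = 4, cz = 1.5, h = 4.5, color = 'hotpink'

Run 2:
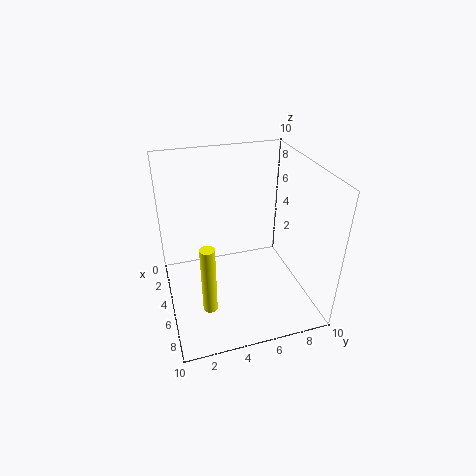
cx = 6.5, cy = 2.5, cz = 0.5, h = 5, color = 'yellow'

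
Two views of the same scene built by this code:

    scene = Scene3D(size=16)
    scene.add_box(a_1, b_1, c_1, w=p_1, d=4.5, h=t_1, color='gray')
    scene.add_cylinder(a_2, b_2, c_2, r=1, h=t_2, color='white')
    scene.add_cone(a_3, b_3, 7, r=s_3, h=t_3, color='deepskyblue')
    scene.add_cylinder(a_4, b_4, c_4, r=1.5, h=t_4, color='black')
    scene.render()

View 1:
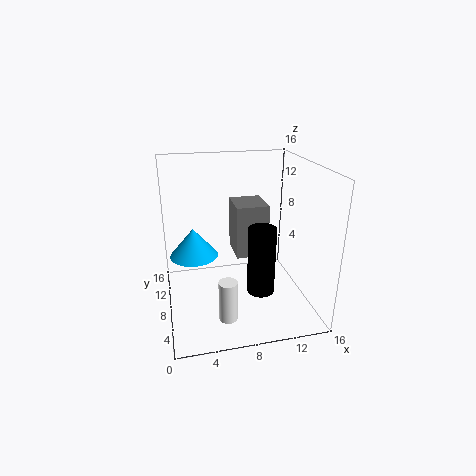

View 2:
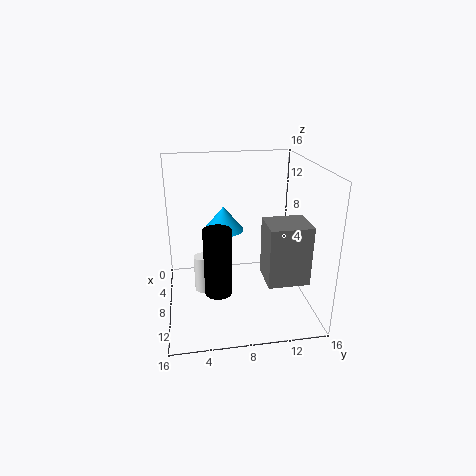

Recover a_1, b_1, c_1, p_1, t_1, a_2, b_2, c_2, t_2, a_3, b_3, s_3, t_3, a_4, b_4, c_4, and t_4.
a_1 = 8.5
b_1 = 10.5
c_1 = 4
p_1 = 4
t_1 = 6.5
a_2 = 6
b_2 = 4
c_2 = 0.5
t_2 = 4.5
a_3 = 3
b_3 = 7
s_3 = 2.5
t_3 = 3
a_4 = 10
b_4 = 5.5
c_4 = 2.5
t_4 = 7.5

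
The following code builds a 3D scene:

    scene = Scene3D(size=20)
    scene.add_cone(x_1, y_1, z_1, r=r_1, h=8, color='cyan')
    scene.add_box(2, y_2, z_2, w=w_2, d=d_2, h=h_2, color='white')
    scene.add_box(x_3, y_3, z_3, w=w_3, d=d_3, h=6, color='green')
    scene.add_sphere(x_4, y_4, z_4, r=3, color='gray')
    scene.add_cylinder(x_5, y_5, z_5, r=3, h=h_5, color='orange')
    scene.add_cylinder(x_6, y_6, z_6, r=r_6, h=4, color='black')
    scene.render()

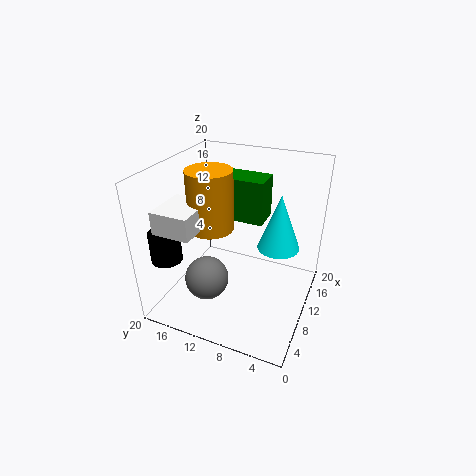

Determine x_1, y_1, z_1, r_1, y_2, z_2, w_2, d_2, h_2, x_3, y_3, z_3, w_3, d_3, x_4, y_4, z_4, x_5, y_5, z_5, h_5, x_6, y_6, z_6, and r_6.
x_1 = 13, y_1 = 5, z_1 = 8, r_1 = 3, y_2 = 13, z_2 = 13, w_2 = 6, d_2 = 5, h_2 = 3, x_3 = 11, y_3 = 7, z_3 = 12, w_3 = 4, d_3 = 6, x_4 = 6, y_4 = 13, z_4 = 5, x_5 = 8, y_5 = 13, z_5 = 12, h_5 = 8, x_6 = 3, y_6 = 17, z_6 = 9, r_6 = 2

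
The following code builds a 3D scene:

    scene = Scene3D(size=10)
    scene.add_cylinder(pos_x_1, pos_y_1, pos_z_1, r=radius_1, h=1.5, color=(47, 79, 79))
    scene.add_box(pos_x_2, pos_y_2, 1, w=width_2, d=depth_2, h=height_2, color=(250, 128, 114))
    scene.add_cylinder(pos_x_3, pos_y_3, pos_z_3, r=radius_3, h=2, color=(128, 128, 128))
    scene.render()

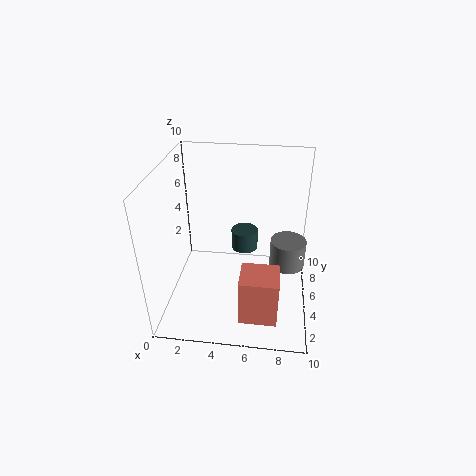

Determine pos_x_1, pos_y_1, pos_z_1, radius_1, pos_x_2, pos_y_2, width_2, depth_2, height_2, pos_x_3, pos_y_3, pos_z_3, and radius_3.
pos_x_1 = 5.25; pos_y_1 = 7; pos_z_1 = 3; radius_1 = 1; pos_x_2 = 5.5; pos_y_2 = 1; width_2 = 2.5; depth_2 = 2.25; height_2 = 3.25; pos_x_3 = 8.5; pos_y_3 = 5.5; pos_z_3 = 2.75; radius_3 = 1.25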